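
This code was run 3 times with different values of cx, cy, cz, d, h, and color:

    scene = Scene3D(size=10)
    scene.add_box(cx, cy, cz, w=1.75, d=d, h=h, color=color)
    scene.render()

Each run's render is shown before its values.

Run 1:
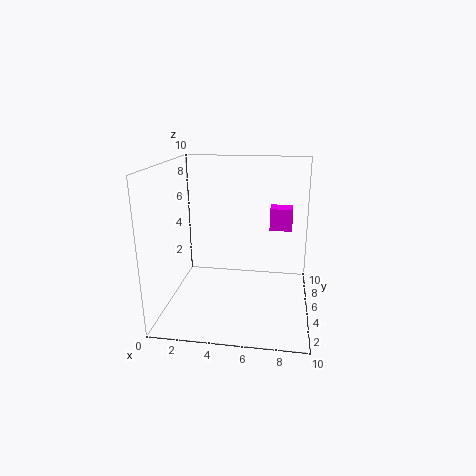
cx = 7
cy = 8.25
cz = 4.5
d = 1.5
h = 1.75
color = 'magenta'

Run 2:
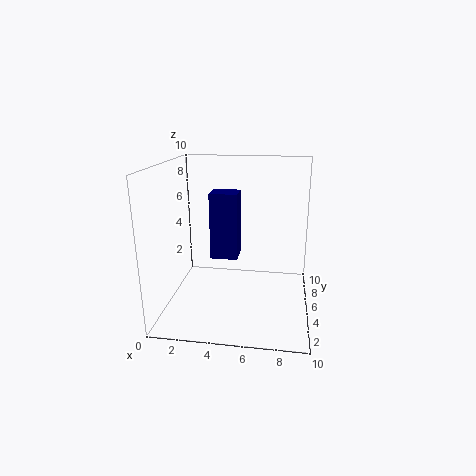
cx = 3.5
cy = 3
cz = 4.25
d = 1.5
h = 4.25
color = 'navy'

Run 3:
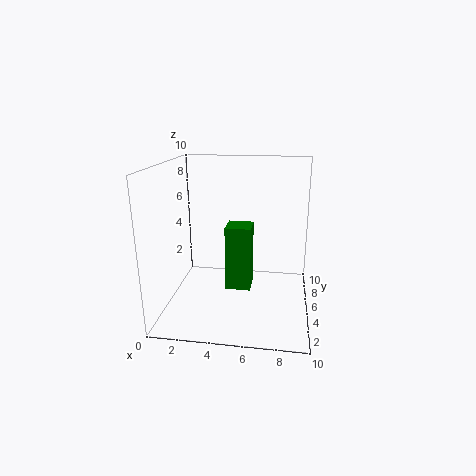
cx = 4.25
cy = 4
cz = 1.5
d = 1.75
h = 4.5
color = 'green'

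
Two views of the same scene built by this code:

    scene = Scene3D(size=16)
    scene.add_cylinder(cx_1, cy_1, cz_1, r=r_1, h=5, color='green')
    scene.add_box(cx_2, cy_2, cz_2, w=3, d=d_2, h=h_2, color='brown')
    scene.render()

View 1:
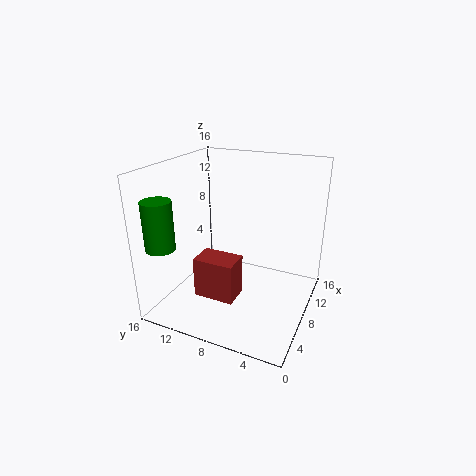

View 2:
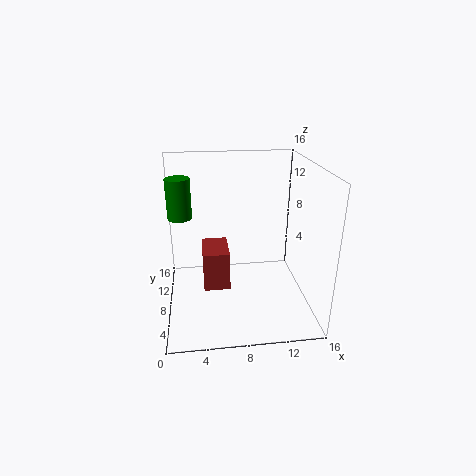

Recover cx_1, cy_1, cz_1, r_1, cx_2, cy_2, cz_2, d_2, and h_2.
cx_1 = 1.5; cy_1 = 13.5; cz_1 = 8.5; r_1 = 1.5; cx_2 = 4; cy_2 = 7; cz_2 = 2; d_2 = 4.5; h_2 = 4.5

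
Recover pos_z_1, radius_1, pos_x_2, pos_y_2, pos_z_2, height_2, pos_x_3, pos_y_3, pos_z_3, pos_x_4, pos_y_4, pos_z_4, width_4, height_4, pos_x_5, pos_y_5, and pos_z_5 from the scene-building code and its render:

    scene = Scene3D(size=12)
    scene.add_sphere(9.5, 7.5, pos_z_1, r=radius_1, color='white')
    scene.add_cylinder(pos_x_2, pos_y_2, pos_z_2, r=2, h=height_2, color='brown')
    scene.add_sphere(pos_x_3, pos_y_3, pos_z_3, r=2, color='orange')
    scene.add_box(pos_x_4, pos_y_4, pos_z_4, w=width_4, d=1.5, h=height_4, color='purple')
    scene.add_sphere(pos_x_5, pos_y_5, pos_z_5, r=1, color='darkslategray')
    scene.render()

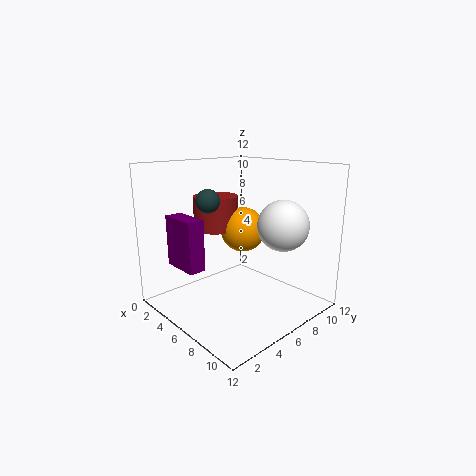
pos_z_1 = 7.5; radius_1 = 2; pos_x_2 = 2.5; pos_y_2 = 6.5; pos_z_2 = 6; height_2 = 3; pos_x_3 = 4.5; pos_y_3 = 8; pos_z_3 = 6; pos_x_4 = 0.5; pos_y_4 = 2.5; pos_z_4 = 3; width_4 = 3.5; height_4 = 4.5; pos_x_5 = 4; pos_y_5 = 4.5; pos_z_5 = 9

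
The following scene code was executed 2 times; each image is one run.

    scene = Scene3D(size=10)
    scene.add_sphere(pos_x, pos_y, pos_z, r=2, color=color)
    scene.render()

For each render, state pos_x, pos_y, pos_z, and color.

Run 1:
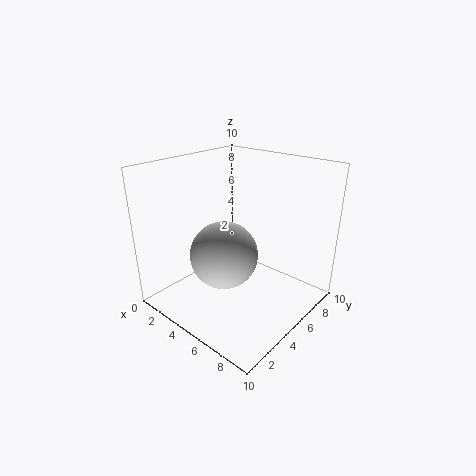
pos_x = 6.5
pos_y = 2
pos_z = 5.5
color = 'lightgray'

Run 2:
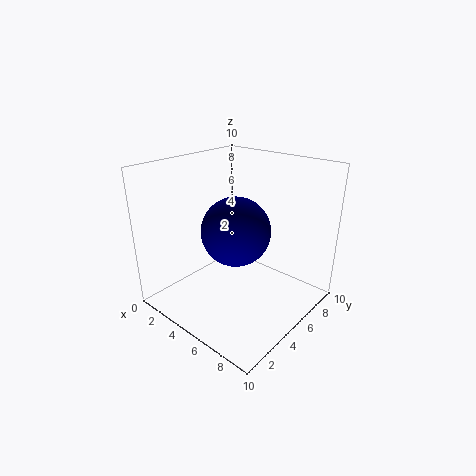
pos_x = 7
pos_y = 2.5
pos_z = 7
color = 'navy'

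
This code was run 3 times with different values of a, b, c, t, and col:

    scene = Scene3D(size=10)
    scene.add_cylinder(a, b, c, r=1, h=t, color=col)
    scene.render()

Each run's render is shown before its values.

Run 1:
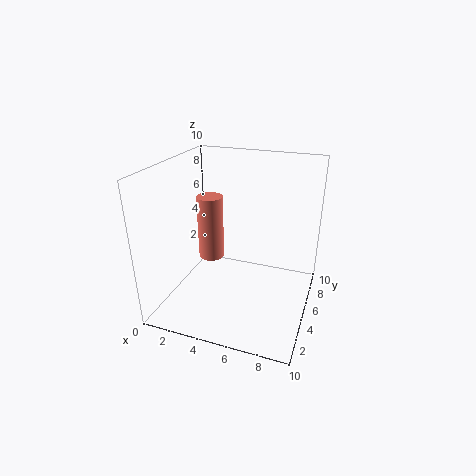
a = 2
b = 7
c = 2
t = 5
col = 'salmon'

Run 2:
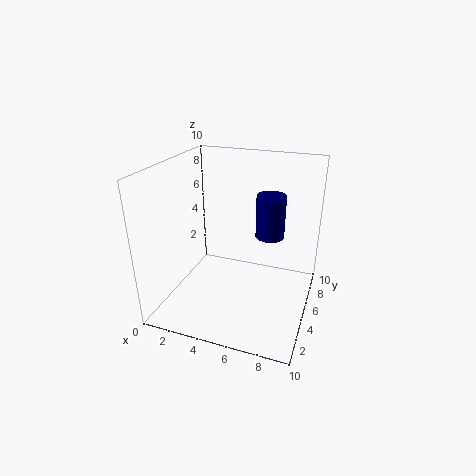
a = 7
b = 6
c = 5
t = 3
col = 'navy'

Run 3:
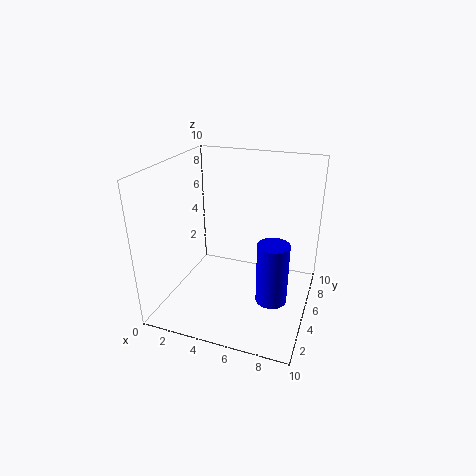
a = 8
b = 3
c = 2
t = 4
col = 'blue'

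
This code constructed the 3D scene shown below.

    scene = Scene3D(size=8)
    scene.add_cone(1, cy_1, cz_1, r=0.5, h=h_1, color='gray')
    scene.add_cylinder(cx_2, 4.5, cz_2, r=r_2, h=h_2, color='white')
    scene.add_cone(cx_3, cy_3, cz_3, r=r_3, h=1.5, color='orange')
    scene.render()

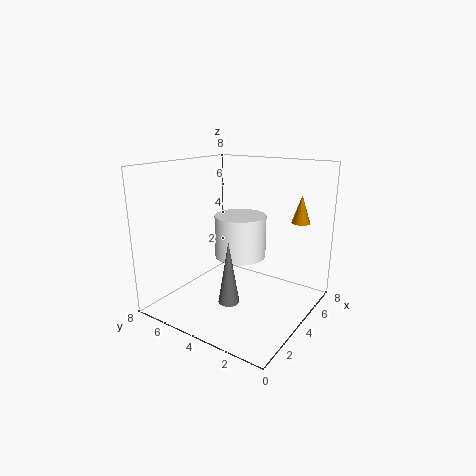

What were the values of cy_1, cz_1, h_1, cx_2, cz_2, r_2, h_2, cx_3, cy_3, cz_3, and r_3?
cy_1 = 2.5; cz_1 = 2; h_1 = 3; cx_2 = 5; cz_2 = 2.5; r_2 = 1.5; h_2 = 2.5; cx_3 = 5.5; cy_3 = 1; cz_3 = 5; r_3 = 0.5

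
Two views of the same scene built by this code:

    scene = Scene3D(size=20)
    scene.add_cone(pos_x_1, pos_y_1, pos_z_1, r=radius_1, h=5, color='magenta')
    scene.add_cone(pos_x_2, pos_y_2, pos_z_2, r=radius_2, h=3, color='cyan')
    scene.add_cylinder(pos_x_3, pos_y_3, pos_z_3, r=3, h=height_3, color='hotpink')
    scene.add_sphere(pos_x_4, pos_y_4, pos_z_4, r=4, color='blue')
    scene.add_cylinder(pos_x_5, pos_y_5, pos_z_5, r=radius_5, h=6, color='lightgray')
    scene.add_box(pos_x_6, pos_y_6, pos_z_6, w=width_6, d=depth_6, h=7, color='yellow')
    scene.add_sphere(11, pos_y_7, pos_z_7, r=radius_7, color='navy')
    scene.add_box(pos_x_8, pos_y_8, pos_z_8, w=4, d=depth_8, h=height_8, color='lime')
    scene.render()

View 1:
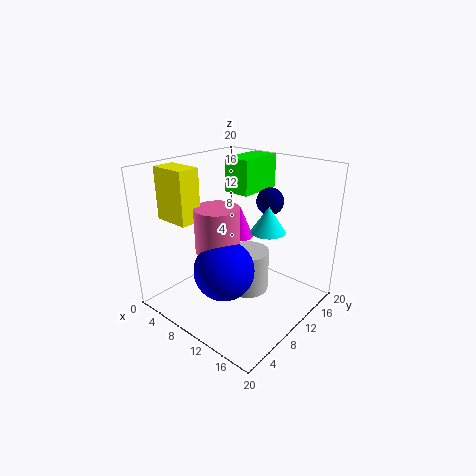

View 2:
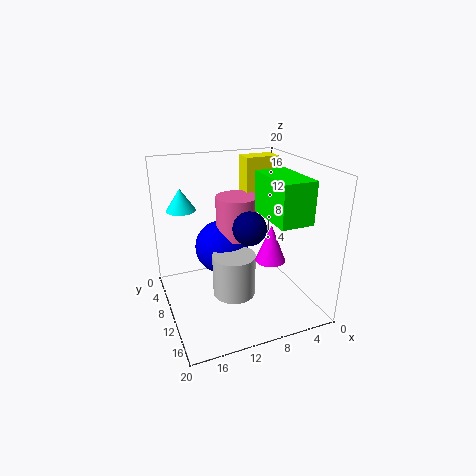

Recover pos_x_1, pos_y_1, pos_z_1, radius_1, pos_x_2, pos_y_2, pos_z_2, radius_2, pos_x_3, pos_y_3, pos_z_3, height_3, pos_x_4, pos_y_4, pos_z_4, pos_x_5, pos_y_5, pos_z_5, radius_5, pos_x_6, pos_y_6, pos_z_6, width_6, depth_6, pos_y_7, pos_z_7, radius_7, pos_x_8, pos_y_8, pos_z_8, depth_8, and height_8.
pos_x_1 = 7, pos_y_1 = 14, pos_z_1 = 8, radius_1 = 2, pos_x_2 = 17, pos_y_2 = 7, pos_z_2 = 14, radius_2 = 2, pos_x_3 = 9, pos_y_3 = 7, pos_z_3 = 9, height_3 = 6, pos_x_4 = 11, pos_y_4 = 6, pos_z_4 = 7, pos_x_5 = 11, pos_y_5 = 11, pos_z_5 = 2, radius_5 = 3, pos_x_6 = 2, pos_y_6 = 3, pos_z_6 = 13, width_6 = 5, depth_6 = 3, pos_y_7 = 16, pos_z_7 = 14, radius_7 = 2, pos_x_8 = 5, pos_y_8 = 13, pos_z_8 = 15, depth_8 = 7, height_8 = 5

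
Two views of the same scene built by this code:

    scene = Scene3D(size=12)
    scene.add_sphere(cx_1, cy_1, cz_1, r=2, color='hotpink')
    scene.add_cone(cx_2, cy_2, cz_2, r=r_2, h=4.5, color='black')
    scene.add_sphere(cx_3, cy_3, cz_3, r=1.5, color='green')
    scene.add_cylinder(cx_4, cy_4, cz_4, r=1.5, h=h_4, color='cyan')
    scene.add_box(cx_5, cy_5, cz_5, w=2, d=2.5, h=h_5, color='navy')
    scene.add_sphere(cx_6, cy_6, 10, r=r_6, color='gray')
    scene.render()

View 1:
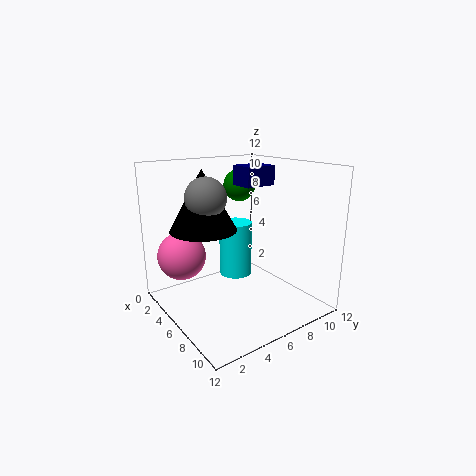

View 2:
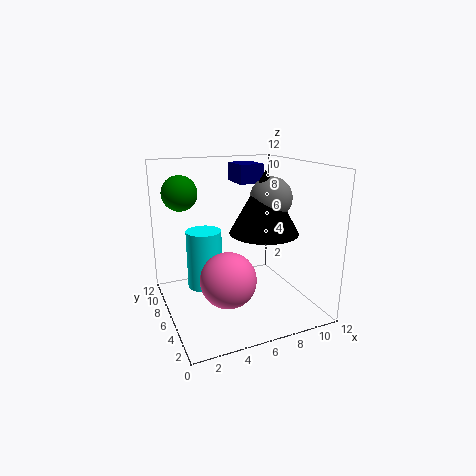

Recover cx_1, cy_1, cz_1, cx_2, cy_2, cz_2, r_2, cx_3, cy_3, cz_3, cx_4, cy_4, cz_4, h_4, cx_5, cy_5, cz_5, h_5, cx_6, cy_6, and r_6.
cx_1 = 3.5; cy_1 = 2; cz_1 = 4.5; cx_2 = 6.5; cy_2 = 2.5; cz_2 = 7.5; r_2 = 2.5; cx_3 = 2; cy_3 = 9; cz_3 = 9.5; cx_4 = 3.5; cy_4 = 7.5; cz_4 = 1.5; h_4 = 5; cx_5 = 6; cy_5 = 5.5; cz_5 = 10.5; h_5 = 1.5; cx_6 = 7; cy_6 = 2.5; r_6 = 1.5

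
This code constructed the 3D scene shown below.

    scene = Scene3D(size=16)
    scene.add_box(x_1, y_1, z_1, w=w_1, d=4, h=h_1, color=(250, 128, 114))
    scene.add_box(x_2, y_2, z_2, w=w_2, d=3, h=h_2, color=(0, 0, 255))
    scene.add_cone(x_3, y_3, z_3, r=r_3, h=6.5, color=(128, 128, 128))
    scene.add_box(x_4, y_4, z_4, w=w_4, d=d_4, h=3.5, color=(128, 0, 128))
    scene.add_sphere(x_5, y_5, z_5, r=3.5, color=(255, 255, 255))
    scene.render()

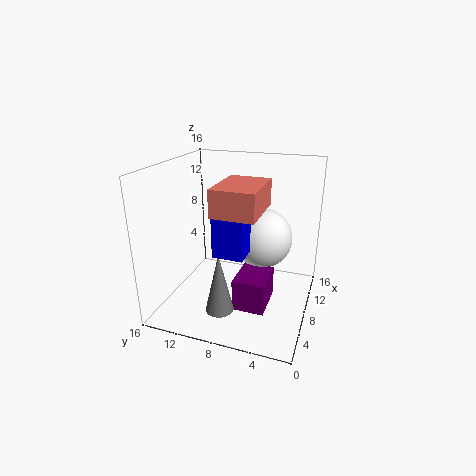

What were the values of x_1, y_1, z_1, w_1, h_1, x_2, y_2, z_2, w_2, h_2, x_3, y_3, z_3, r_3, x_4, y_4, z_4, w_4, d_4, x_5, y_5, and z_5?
x_1 = 0.5, y_1 = 4, z_1 = 13, w_1 = 5.5, h_1 = 2.5, x_2 = 2, y_2 = 5.5, z_2 = 8.5, w_2 = 2.5, h_2 = 6.5, x_3 = 3.5, y_3 = 8.5, z_3 = 1.5, r_3 = 1.5, x_4 = 4.5, y_4 = 4, z_4 = 1, w_4 = 4.5, d_4 = 3.5, x_5 = 11, y_5 = 6, z_5 = 7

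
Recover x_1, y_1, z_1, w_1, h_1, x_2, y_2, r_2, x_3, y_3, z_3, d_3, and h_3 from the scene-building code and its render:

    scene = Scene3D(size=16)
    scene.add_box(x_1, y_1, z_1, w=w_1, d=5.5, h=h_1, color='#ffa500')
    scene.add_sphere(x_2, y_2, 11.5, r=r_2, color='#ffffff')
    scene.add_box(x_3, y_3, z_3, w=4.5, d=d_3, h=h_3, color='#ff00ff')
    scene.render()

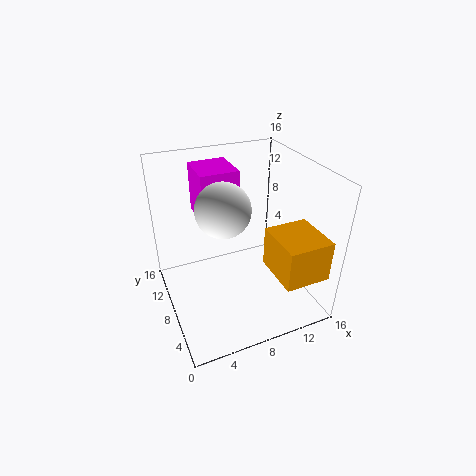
x_1 = 10.5
y_1 = 1
z_1 = 5
w_1 = 5
h_1 = 4.5
x_2 = 6.5
y_2 = 8.5
r_2 = 3
x_3 = 5
y_3 = 11
z_3 = 8.5
d_3 = 5
h_3 = 6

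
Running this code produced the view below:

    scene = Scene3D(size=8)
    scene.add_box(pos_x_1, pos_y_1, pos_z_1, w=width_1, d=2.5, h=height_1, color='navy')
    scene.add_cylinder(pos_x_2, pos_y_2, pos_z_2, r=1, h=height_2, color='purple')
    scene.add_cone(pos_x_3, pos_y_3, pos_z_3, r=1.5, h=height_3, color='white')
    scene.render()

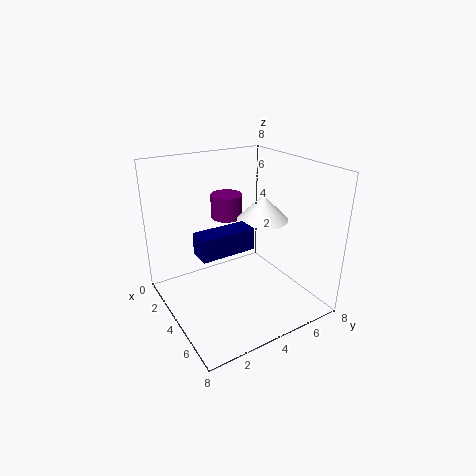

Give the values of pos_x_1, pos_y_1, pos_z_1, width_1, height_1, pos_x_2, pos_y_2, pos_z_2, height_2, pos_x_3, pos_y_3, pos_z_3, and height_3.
pos_x_1 = 6; pos_y_1 = 0.5; pos_z_1 = 5; width_1 = 1; height_1 = 1; pos_x_2 = 1; pos_y_2 = 5; pos_z_2 = 4; height_2 = 1.5; pos_x_3 = 3.5; pos_y_3 = 6; pos_z_3 = 4.5; height_3 = 1.5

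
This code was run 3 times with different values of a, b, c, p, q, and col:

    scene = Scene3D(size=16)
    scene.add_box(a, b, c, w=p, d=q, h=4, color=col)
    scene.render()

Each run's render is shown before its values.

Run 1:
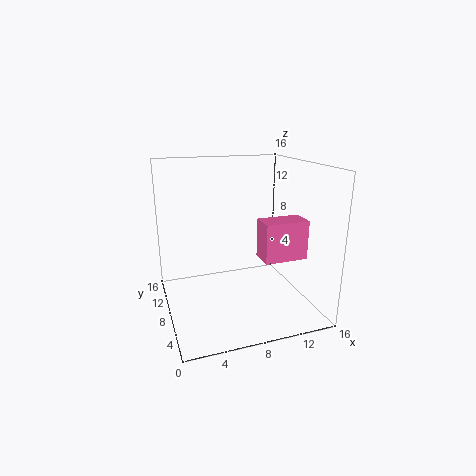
a = 9
b = 2.5
c = 7
p = 4.5
q = 2.5
col = 'hotpink'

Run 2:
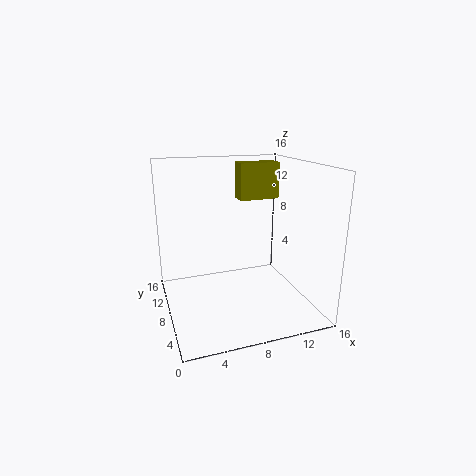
a = 8.5
b = 8.5
c = 12
p = 4.5
q = 2
col = 'olive'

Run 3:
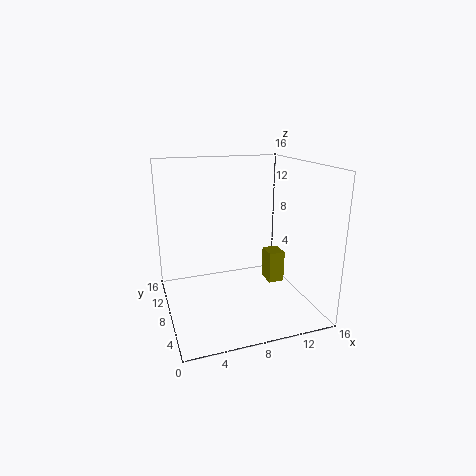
a = 13
b = 10
c = 0.5
p = 2
q = 2.5
col = 'olive'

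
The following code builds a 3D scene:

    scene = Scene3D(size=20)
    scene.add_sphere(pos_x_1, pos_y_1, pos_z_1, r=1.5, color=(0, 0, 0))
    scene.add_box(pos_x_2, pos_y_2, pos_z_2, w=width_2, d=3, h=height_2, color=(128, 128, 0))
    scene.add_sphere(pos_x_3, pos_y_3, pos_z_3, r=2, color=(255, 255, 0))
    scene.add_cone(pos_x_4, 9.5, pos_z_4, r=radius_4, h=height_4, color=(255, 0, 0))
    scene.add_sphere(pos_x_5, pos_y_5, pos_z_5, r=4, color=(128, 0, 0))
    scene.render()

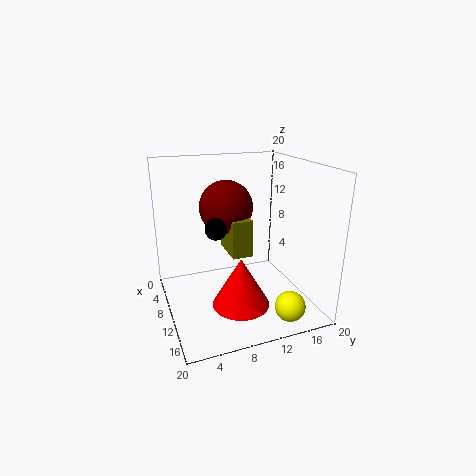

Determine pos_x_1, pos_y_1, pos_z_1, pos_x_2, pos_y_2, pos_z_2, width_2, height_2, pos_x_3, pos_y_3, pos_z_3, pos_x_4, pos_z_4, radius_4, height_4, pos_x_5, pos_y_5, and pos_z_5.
pos_x_1 = 9.5; pos_y_1 = 7; pos_z_1 = 11.5; pos_x_2 = 3.5; pos_y_2 = 9.5; pos_z_2 = 6.5; width_2 = 6; height_2 = 5.5; pos_x_3 = 17.5; pos_y_3 = 14.5; pos_z_3 = 2.5; pos_x_4 = 12.5; pos_z_4 = 1; radius_4 = 4; height_4 = 7; pos_x_5 = 5; pos_y_5 = 10; pos_z_5 = 13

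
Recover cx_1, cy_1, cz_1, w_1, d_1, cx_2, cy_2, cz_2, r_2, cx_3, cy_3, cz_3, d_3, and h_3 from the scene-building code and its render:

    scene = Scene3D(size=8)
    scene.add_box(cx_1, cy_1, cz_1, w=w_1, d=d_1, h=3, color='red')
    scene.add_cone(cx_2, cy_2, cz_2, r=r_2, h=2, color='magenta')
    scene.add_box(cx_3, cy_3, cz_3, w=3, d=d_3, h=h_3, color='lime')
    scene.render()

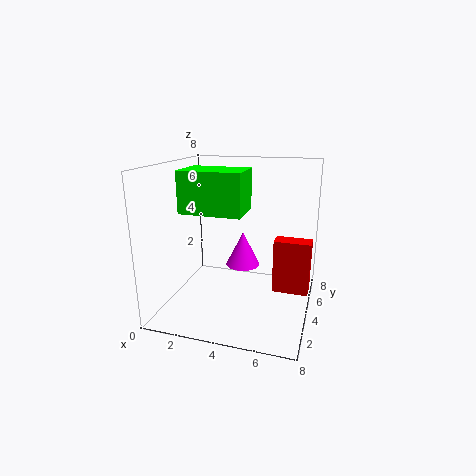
cx_1 = 6; cy_1 = 4; cz_1 = 1; w_1 = 2; d_1 = 1; cx_2 = 4; cy_2 = 5; cz_2 = 2; r_2 = 1; cx_3 = 2; cy_3 = 1; cz_3 = 6; d_3 = 2; h_3 = 2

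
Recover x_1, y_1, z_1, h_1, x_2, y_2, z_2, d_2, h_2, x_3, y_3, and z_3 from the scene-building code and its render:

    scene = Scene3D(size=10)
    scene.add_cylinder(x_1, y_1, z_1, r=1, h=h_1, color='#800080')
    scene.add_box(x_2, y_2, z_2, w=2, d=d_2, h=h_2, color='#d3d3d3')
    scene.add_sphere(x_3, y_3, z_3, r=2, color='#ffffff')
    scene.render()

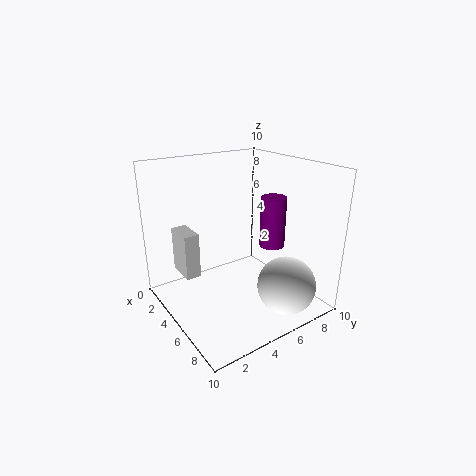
x_1 = 4
y_1 = 9
z_1 = 3
h_1 = 4
x_2 = 3
y_2 = 1
z_2 = 3
d_2 = 1
h_2 = 3
x_3 = 8
y_3 = 7
z_3 = 2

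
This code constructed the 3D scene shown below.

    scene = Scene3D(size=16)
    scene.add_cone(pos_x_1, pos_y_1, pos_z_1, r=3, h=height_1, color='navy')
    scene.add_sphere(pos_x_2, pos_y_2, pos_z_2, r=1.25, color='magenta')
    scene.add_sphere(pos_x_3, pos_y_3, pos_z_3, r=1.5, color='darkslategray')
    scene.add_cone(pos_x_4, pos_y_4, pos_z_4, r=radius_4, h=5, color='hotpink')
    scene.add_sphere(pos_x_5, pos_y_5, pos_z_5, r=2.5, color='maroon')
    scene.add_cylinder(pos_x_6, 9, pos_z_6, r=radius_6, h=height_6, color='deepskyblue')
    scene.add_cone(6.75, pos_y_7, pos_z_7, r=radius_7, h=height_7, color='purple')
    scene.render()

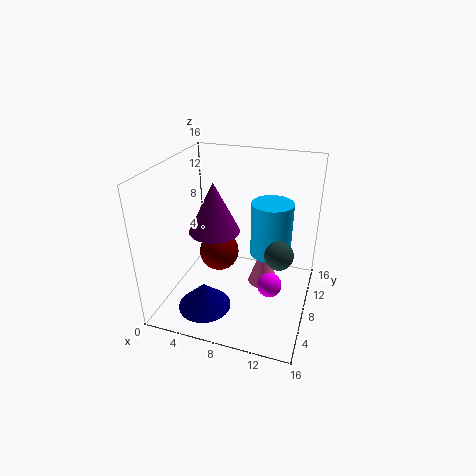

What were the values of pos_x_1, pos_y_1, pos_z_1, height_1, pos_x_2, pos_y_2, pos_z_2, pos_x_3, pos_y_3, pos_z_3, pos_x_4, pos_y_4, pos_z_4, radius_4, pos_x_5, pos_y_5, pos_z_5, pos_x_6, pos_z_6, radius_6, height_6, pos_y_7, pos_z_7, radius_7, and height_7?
pos_x_1 = 5; pos_y_1 = 4.75; pos_z_1 = 0.25; height_1 = 3; pos_x_2 = 12.5; pos_y_2 = 4.75; pos_z_2 = 5; pos_x_3 = 13; pos_y_3 = 6.25; pos_z_3 = 7.75; pos_x_4 = 10.75; pos_y_4 = 9.25; pos_z_4 = 2; radius_4 = 1.75; pos_x_5 = 4.25; pos_y_5 = 11.5; pos_z_5 = 3.5; pos_x_6 = 11.5; pos_z_6 = 6.25; radius_6 = 2.25; height_6 = 6; pos_y_7 = 4.5; pos_z_7 = 10.5; radius_7 = 2.5; height_7 = 5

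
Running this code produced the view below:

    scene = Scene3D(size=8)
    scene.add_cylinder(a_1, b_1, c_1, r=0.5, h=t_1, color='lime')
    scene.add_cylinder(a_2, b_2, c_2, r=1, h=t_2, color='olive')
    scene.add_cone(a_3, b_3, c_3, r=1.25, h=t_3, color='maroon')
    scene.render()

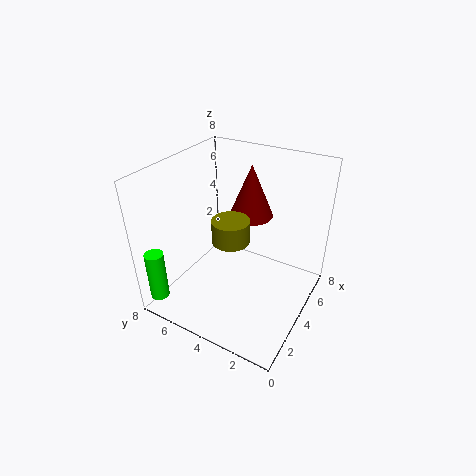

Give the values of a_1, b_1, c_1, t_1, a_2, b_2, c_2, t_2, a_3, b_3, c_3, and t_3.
a_1 = 0.5
b_1 = 7
c_1 = 1.25
t_1 = 2.75
a_2 = 3.25
b_2 = 4
c_2 = 4.25
t_2 = 1.25
a_3 = 5.5
b_3 = 4
c_3 = 4.75
t_3 = 3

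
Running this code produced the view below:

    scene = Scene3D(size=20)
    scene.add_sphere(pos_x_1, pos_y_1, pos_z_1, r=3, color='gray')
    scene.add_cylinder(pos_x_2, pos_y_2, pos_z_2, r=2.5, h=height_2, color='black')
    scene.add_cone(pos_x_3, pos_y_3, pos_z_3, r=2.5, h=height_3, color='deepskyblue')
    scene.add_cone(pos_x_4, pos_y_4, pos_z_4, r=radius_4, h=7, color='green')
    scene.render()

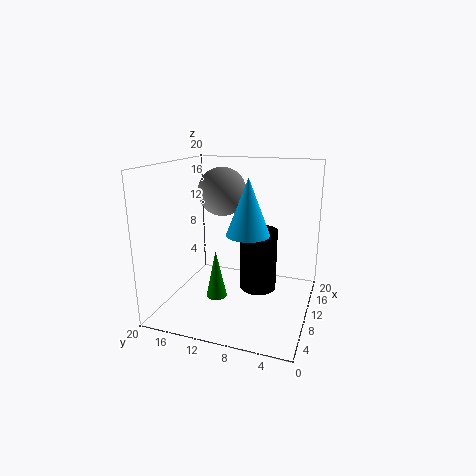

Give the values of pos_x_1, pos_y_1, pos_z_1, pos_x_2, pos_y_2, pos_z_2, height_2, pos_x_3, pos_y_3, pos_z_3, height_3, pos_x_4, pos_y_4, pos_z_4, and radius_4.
pos_x_1 = 7, pos_y_1 = 11, pos_z_1 = 17, pos_x_2 = 10, pos_y_2 = 7, pos_z_2 = 3, height_2 = 8.5, pos_x_3 = 3.5, pos_y_3 = 6.5, pos_z_3 = 13, height_3 = 6.5, pos_x_4 = 9, pos_y_4 = 13, pos_z_4 = 1, radius_4 = 1.5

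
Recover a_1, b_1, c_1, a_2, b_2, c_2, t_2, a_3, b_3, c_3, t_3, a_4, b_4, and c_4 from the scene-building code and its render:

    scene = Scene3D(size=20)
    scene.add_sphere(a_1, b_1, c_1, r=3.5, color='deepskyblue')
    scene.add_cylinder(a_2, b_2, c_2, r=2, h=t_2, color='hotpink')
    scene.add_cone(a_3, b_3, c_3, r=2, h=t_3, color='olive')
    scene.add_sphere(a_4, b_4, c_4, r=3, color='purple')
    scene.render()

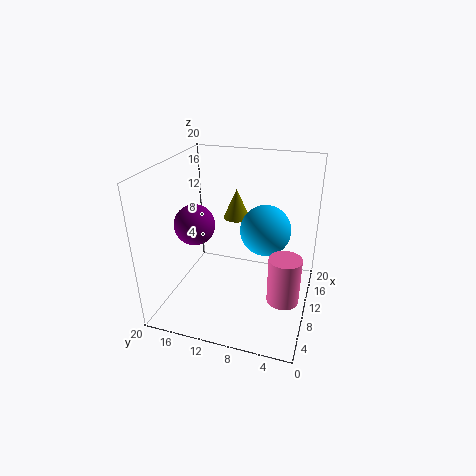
a_1 = 11.5; b_1 = 6.5; c_1 = 11; a_2 = 5; b_2 = 2.5; c_2 = 5; t_2 = 6; a_3 = 15.5; b_3 = 12; c_3 = 10.5; t_3 = 4.5; a_4 = 11; b_4 = 17; c_4 = 10.5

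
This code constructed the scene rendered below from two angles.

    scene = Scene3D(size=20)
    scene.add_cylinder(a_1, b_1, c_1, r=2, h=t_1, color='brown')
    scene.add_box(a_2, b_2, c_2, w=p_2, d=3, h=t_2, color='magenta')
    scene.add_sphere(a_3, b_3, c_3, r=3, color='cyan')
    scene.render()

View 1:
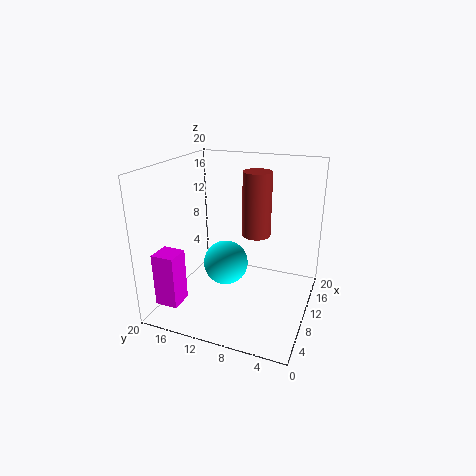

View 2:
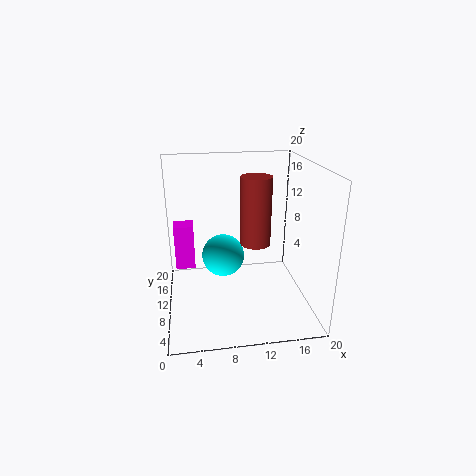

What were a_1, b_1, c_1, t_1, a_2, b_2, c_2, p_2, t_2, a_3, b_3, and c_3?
a_1 = 12; b_1 = 8; c_1 = 10; t_1 = 9; a_2 = 1; b_2 = 15; c_2 = 3; p_2 = 3; t_2 = 7; a_3 = 8; b_3 = 11; c_3 = 7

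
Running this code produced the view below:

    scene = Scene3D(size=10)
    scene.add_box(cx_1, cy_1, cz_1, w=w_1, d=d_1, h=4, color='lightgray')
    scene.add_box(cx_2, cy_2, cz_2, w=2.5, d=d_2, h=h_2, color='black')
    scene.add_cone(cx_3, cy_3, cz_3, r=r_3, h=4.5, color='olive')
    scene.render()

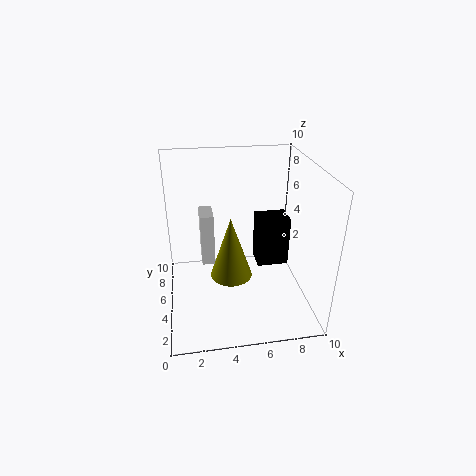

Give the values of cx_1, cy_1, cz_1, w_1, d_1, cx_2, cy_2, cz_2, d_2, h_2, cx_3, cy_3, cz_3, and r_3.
cx_1 = 2.5
cy_1 = 6.5
cz_1 = 2
w_1 = 1
d_1 = 2
cx_2 = 7
cy_2 = 7
cz_2 = 1
d_2 = 2
h_2 = 4
cx_3 = 4.5
cy_3 = 5
cz_3 = 2
r_3 = 1.5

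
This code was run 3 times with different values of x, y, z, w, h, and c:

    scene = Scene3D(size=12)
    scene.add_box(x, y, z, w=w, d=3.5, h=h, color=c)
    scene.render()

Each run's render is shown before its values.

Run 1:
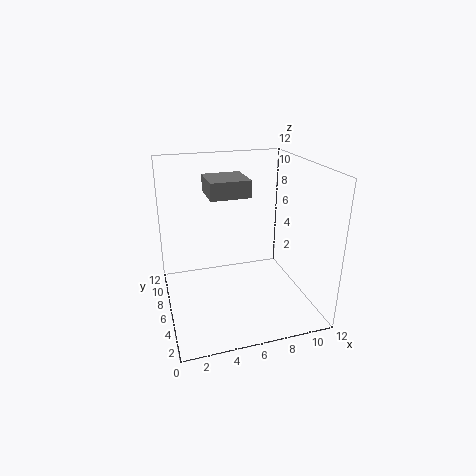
x = 4; y = 7; z = 9; w = 3.5; h = 1.5; c = 'gray'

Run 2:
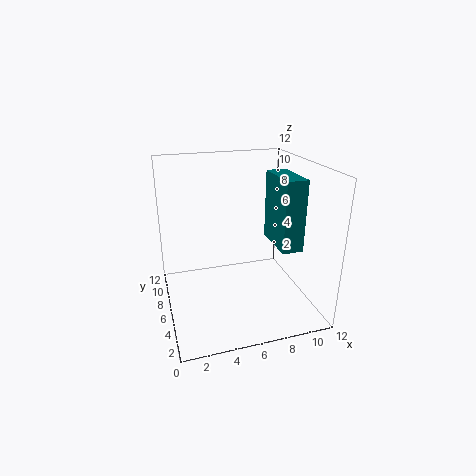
x = 7.5; y = 0.5; z = 7; w = 1.5; h = 5; c = 'teal'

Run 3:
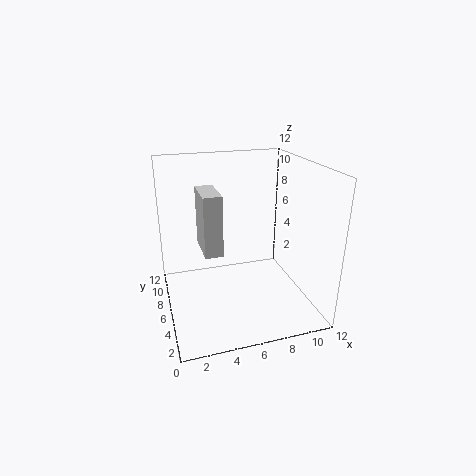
x = 3; y = 5; z = 5; w = 1.5; h = 5; c = 'lightgray'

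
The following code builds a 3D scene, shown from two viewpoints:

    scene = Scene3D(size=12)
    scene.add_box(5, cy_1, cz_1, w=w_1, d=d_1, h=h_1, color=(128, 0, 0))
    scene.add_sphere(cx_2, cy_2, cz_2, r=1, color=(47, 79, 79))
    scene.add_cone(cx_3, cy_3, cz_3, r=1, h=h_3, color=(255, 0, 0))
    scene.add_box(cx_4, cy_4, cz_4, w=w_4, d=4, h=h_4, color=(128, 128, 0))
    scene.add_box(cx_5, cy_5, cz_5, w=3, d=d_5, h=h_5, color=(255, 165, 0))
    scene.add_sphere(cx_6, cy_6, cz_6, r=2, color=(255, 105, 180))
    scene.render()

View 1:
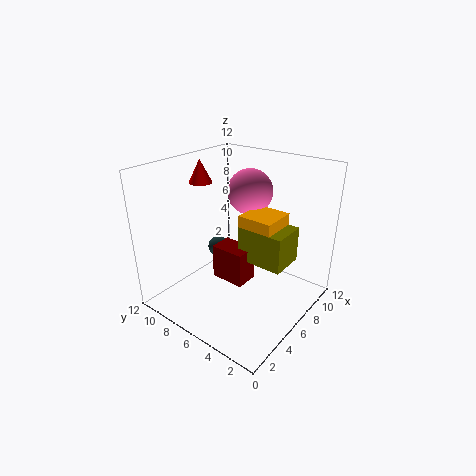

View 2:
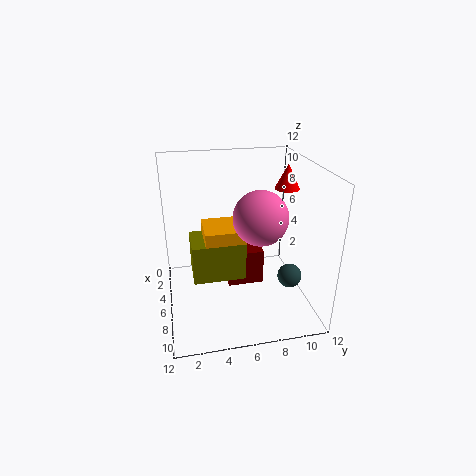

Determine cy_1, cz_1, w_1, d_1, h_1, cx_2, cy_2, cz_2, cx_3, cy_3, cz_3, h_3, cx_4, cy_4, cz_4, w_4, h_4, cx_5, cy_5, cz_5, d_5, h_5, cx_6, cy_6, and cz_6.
cy_1 = 5, cz_1 = 2, w_1 = 2, d_1 = 3, h_1 = 3, cx_2 = 8, cy_2 = 10, cz_2 = 3, cx_3 = 6, cy_3 = 10, cz_3 = 10, h_3 = 2, cx_4 = 6, cy_4 = 2, cz_4 = 4, w_4 = 3, h_4 = 3, cx_5 = 6, cy_5 = 3, cz_5 = 5, d_5 = 3, h_5 = 3, cx_6 = 9, cy_6 = 7, cz_6 = 9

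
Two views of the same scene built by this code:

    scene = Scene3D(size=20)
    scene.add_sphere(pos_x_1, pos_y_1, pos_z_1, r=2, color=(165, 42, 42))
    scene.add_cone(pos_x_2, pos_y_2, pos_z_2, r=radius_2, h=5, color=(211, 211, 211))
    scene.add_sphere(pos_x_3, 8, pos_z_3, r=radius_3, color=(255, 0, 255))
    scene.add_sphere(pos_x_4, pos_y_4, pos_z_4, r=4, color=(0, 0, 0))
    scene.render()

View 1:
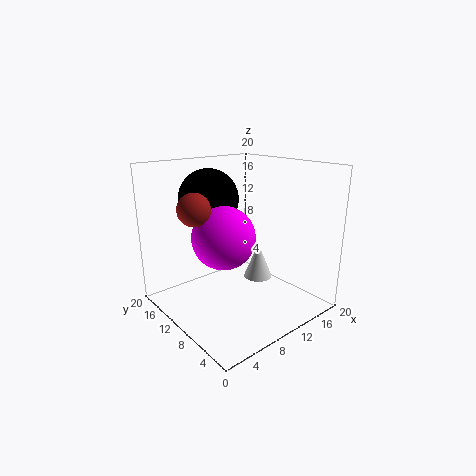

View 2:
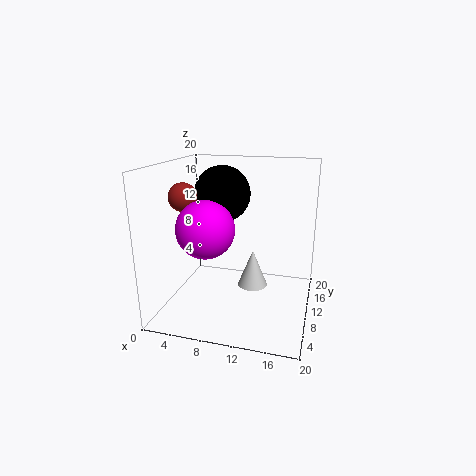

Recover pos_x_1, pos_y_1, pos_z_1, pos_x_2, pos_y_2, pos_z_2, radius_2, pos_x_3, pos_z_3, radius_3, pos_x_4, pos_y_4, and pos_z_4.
pos_x_1 = 2.5, pos_y_1 = 9, pos_z_1 = 15.5, pos_x_2 = 12.5, pos_y_2 = 8.5, pos_z_2 = 4, radius_2 = 2, pos_x_3 = 6, pos_z_3 = 11.5, radius_3 = 4, pos_x_4 = 7, pos_y_4 = 12.5, pos_z_4 = 15.5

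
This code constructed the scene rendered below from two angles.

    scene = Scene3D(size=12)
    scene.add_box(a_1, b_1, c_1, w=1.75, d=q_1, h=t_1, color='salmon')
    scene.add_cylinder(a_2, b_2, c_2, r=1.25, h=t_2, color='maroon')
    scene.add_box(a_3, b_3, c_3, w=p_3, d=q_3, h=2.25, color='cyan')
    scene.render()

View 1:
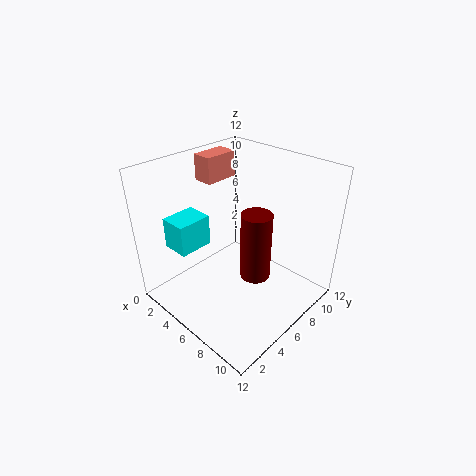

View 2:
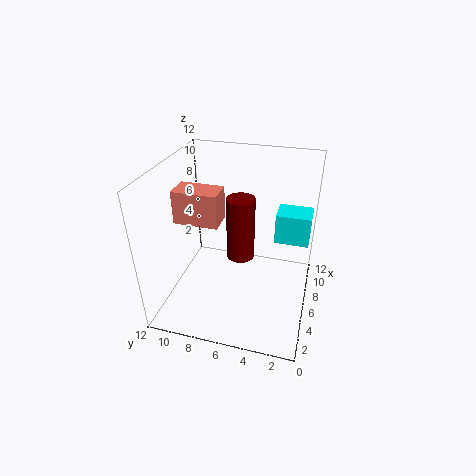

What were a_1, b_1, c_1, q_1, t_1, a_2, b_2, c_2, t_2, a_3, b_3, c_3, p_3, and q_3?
a_1 = 1; b_1 = 6; c_1 = 9.75; q_1 = 3; t_1 = 2.25; a_2 = 7.75; b_2 = 6.25; c_2 = 3; t_2 = 5.75; a_3 = 4.25; b_3 = 0.25; c_3 = 7.25; p_3 = 2; q_3 = 2.5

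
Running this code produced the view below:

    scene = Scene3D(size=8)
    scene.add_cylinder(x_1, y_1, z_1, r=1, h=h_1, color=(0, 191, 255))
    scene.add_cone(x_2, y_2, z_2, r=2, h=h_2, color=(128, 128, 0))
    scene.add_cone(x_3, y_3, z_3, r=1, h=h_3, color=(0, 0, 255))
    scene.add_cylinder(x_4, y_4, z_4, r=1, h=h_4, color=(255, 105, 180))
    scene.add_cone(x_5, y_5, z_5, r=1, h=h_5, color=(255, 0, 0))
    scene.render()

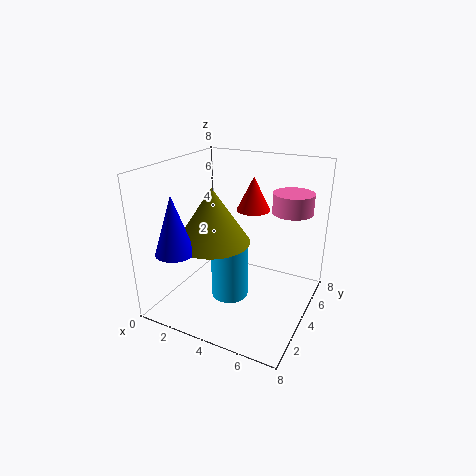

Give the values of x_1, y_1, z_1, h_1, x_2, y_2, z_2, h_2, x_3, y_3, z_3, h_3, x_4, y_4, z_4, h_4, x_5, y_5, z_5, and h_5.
x_1 = 4
y_1 = 3
z_1 = 1
h_1 = 3
x_2 = 3
y_2 = 3
z_2 = 4
h_2 = 3
x_3 = 2
y_3 = 1
z_3 = 4
h_3 = 3
x_4 = 7
y_4 = 4
z_4 = 6
h_4 = 1
x_5 = 4
y_5 = 6
z_5 = 5
h_5 = 2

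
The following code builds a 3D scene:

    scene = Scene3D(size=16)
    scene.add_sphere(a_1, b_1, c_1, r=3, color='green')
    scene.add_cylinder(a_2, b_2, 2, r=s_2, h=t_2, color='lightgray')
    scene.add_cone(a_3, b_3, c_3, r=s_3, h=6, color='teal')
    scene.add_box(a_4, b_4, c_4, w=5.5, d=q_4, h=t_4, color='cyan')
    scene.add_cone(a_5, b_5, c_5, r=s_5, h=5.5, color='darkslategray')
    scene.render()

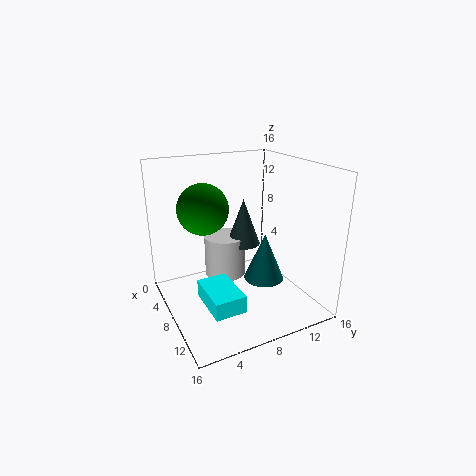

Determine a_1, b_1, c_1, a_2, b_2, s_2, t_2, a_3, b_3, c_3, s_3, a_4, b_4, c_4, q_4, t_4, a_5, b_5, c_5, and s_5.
a_1 = 4, b_1 = 5.5, c_1 = 10.5, a_2 = 4.5, b_2 = 8, s_2 = 2.5, t_2 = 5, a_3 = 6.5, b_3 = 12.5, c_3 = 1, s_3 = 2.5, a_4 = 6.5, b_4 = 3.5, c_4 = 1, q_4 = 3.5, t_4 = 2, a_5 = 5.5, b_5 = 10, c_5 = 6, s_5 = 2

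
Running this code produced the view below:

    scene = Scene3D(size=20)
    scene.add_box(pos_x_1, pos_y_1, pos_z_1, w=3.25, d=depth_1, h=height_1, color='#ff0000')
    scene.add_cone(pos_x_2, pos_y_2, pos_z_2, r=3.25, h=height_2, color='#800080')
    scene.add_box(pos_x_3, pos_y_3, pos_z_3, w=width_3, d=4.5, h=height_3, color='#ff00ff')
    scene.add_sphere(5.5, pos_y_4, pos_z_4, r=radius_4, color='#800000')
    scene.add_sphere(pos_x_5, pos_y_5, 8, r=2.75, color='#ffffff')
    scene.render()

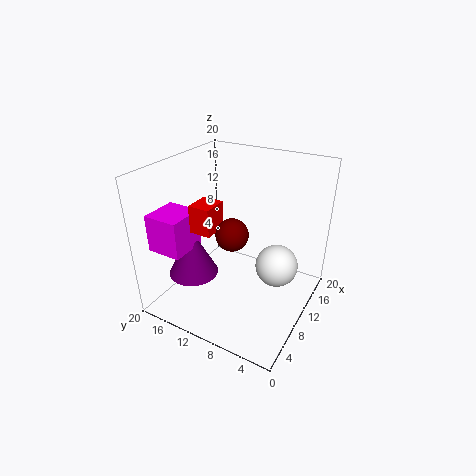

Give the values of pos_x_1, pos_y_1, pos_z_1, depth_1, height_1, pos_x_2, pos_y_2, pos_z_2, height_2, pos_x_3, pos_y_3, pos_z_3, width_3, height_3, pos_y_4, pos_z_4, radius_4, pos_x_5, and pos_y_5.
pos_x_1 = 3.5; pos_y_1 = 10.25; pos_z_1 = 13.25; depth_1 = 2.75; height_1 = 3.5; pos_x_2 = 4.5; pos_y_2 = 13.75; pos_z_2 = 6.5; height_2 = 6.5; pos_x_3 = 0.75; pos_y_3 = 13; pos_z_3 = 10.75; width_3 = 4.75; height_3 = 4.75; pos_y_4 = 8.25; pos_z_4 = 13.25; radius_4 = 2; pos_x_5 = 9.25; pos_y_5 = 3.75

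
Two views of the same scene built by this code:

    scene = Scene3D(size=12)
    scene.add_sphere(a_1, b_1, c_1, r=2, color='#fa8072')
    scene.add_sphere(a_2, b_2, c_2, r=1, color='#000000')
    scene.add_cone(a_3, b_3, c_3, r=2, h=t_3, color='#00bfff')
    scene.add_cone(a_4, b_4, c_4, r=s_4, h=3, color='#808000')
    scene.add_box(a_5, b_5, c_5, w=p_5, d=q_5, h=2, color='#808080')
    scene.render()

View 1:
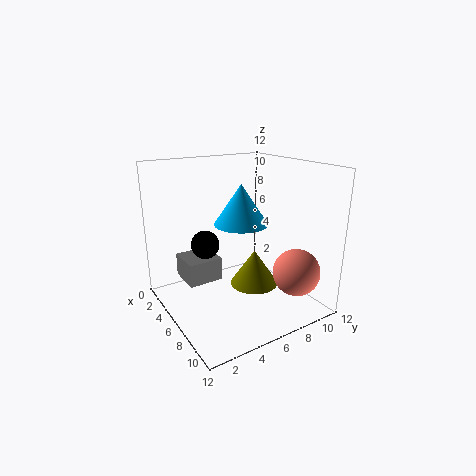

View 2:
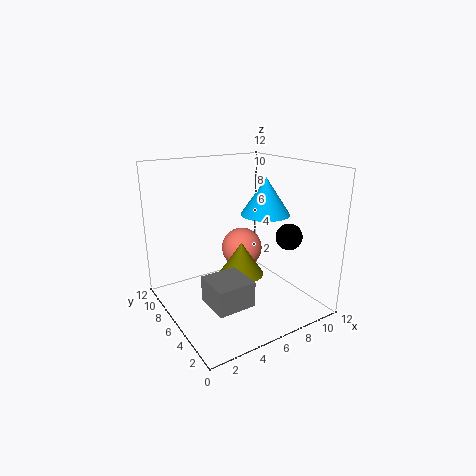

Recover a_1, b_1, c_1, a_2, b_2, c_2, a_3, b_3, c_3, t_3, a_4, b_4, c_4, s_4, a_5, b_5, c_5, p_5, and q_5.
a_1 = 9
b_1 = 10
c_1 = 3
a_2 = 8
b_2 = 2
c_2 = 7
a_3 = 8
b_3 = 5
c_3 = 8
t_3 = 3
a_4 = 7
b_4 = 7
c_4 = 2
s_4 = 2
a_5 = 2
b_5 = 2
c_5 = 2
p_5 = 3
q_5 = 3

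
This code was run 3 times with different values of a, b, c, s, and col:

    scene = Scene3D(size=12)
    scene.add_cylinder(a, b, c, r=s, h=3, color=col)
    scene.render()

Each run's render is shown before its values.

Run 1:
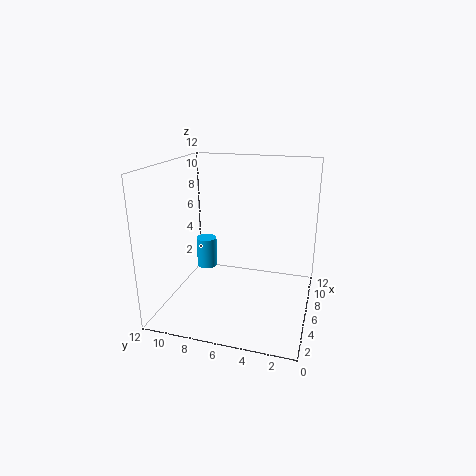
a = 10, b = 10.5, c = 1, s = 1, col = 'deepskyblue'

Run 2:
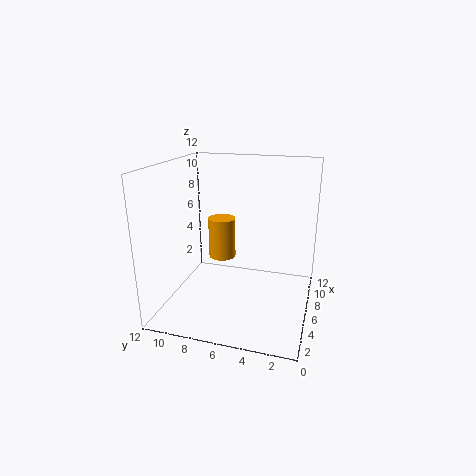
a = 3.5, b = 6.5, c = 5.5, s = 1, col = 'orange'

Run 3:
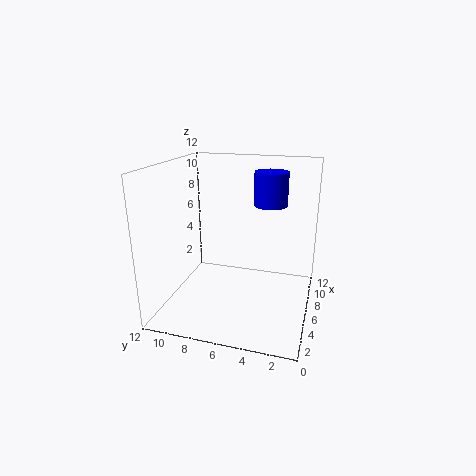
a = 9.5, b = 4, c = 8, s = 1.5, col = 'blue'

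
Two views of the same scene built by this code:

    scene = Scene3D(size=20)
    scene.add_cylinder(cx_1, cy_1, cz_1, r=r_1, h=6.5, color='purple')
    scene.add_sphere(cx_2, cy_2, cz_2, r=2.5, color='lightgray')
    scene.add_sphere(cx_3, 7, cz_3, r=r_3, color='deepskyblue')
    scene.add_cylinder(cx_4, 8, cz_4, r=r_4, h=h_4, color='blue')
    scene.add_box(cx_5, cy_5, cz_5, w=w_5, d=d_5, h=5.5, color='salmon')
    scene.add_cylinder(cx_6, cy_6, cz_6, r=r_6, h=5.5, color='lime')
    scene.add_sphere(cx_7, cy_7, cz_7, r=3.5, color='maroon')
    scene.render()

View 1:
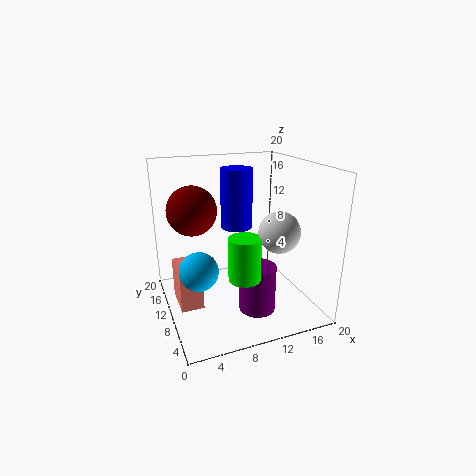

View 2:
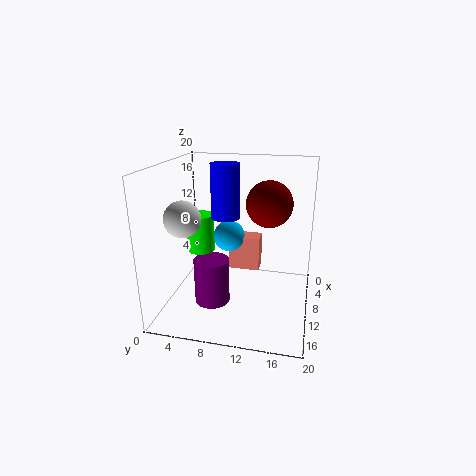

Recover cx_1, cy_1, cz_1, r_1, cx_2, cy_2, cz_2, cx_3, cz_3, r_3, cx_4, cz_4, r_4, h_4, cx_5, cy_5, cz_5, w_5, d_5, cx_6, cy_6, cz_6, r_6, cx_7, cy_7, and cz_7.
cx_1 = 11.5; cy_1 = 6.5; cz_1 = 0.5; r_1 = 2.5; cx_2 = 12.5; cy_2 = 3; cz_2 = 13; cx_3 = 3.5; cz_3 = 7.5; r_3 = 2.5; cx_4 = 9; cz_4 = 12.5; r_4 = 2; h_4 = 7.5; cx_5 = 1; cy_5 = 7; cz_5 = 2; w_5 = 3; d_5 = 5; cx_6 = 8.5; cy_6 = 4; cz_6 = 7; r_6 = 2; cx_7 = 4.5; cy_7 = 13.5; cz_7 = 13.5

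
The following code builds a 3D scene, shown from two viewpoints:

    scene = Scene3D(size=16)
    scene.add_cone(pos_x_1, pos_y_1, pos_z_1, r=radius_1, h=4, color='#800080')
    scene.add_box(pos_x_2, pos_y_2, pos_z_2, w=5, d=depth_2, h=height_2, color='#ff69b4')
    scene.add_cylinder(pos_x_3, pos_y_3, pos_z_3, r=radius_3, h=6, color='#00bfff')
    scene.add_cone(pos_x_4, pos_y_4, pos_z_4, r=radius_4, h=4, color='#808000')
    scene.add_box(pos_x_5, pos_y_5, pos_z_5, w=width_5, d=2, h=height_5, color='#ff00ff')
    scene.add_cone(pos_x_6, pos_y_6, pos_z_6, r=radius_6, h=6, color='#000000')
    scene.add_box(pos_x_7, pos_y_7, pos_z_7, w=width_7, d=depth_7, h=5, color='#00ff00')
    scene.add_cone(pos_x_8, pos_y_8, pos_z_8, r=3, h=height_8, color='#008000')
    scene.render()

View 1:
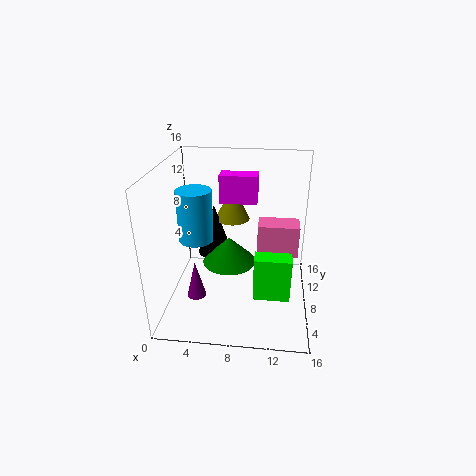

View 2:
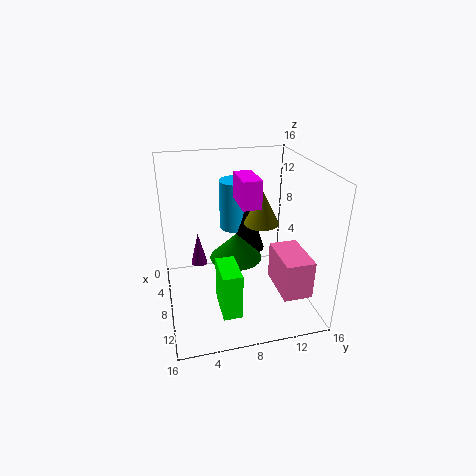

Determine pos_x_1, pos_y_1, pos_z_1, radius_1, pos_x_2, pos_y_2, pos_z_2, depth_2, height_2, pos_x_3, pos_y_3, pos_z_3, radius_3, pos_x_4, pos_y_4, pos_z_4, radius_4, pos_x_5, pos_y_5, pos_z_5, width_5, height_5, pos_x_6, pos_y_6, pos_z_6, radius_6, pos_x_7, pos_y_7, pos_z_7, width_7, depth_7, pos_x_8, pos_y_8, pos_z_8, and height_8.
pos_x_1 = 4, pos_y_1 = 4, pos_z_1 = 3, radius_1 = 1, pos_x_2 = 10, pos_y_2 = 11, pos_z_2 = 4, depth_2 = 3, height_2 = 4, pos_x_3 = 3, pos_y_3 = 9, pos_z_3 = 7, radius_3 = 2, pos_x_4 = 7, pos_y_4 = 11, pos_z_4 = 9, radius_4 = 2, pos_x_5 = 6, pos_y_5 = 8, pos_z_5 = 12, width_5 = 4, height_5 = 3, pos_x_6 = 5, pos_y_6 = 10, pos_z_6 = 5, radius_6 = 2, pos_x_7 = 10, pos_y_7 = 5, pos_z_7 = 2, width_7 = 4, depth_7 = 2, pos_x_8 = 7, pos_y_8 = 8, pos_z_8 = 5, height_8 = 3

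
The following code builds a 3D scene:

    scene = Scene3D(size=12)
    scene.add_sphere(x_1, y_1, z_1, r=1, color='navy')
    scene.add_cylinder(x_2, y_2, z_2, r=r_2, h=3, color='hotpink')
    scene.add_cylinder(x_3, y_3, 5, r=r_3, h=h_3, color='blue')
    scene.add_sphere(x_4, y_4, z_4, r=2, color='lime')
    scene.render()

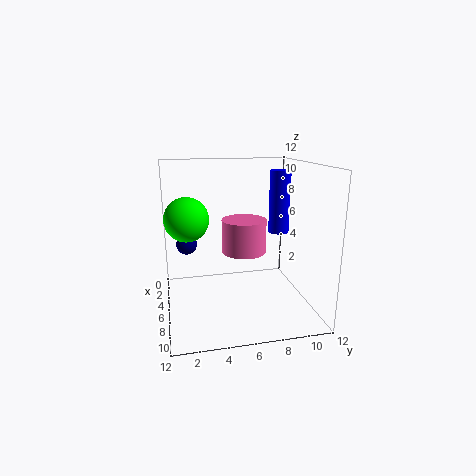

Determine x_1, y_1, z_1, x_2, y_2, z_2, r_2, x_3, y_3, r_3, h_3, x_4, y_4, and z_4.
x_1 = 1, y_1 = 2, z_1 = 4, x_2 = 4, y_2 = 7, z_2 = 4, r_2 = 2, x_3 = 2, y_3 = 11, r_3 = 1, h_3 = 6, x_4 = 3, y_4 = 2, z_4 = 7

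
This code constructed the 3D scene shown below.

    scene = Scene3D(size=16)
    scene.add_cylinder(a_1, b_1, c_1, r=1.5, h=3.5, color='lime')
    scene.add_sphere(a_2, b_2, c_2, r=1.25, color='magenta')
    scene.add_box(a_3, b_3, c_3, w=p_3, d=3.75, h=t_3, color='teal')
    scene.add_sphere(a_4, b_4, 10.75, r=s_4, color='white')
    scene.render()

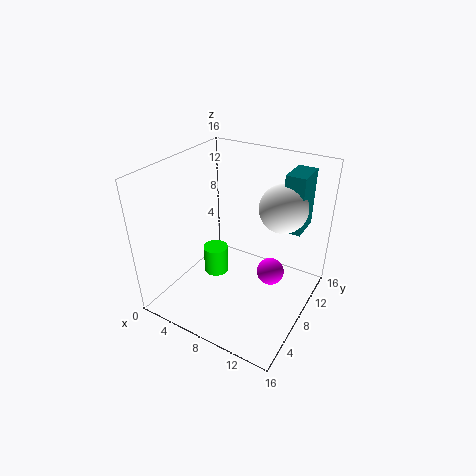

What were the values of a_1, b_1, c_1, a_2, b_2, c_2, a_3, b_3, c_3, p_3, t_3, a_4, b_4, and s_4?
a_1 = 4; b_1 = 9.25; c_1 = 1.25; a_2 = 13.75; b_2 = 4.25; c_2 = 8.25; a_3 = 11.5; b_3 = 11.75; c_3 = 8; p_3 = 2.25; t_3 = 6.75; a_4 = 11.5; b_4 = 12; s_4 = 2.75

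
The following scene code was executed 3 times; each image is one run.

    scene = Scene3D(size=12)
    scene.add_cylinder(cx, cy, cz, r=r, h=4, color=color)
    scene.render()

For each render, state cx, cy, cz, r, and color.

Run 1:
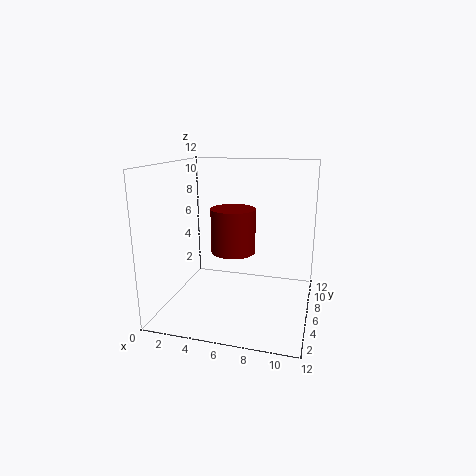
cx = 5; cy = 8; cz = 4; r = 2; color = 'maroon'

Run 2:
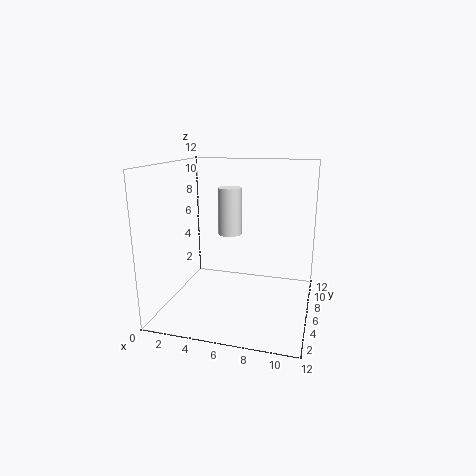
cx = 5; cy = 7; cz = 6; r = 1; color = 'white'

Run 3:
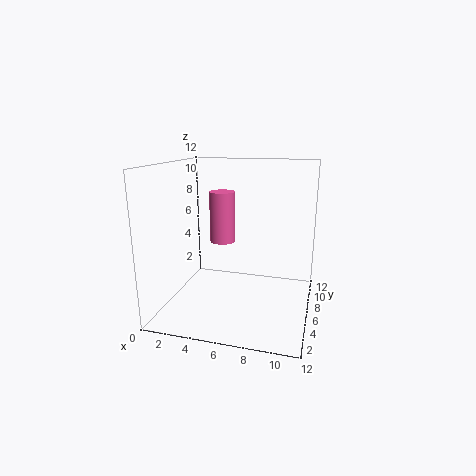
cx = 5; cy = 5; cz = 6; r = 1; color = 'hotpink'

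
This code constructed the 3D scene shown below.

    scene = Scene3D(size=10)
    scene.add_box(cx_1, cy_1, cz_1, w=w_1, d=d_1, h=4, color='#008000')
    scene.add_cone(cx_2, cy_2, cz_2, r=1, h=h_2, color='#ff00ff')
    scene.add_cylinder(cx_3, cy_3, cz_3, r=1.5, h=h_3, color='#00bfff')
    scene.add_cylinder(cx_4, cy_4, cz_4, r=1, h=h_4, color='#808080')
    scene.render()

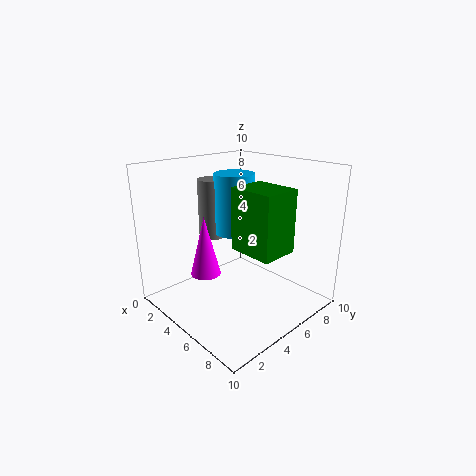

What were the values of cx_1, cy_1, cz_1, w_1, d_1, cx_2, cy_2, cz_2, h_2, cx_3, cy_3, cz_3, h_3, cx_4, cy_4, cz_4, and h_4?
cx_1 = 6, cy_1 = 3.5, cz_1 = 5, w_1 = 3, d_1 = 2.5, cx_2 = 4.5, cy_2 = 2.5, cz_2 = 3, h_2 = 4, cx_3 = 3, cy_3 = 6.5, cz_3 = 4.5, h_3 = 4.5, cx_4 = 1.5, cy_4 = 5.5, cz_4 = 4, h_4 = 4.5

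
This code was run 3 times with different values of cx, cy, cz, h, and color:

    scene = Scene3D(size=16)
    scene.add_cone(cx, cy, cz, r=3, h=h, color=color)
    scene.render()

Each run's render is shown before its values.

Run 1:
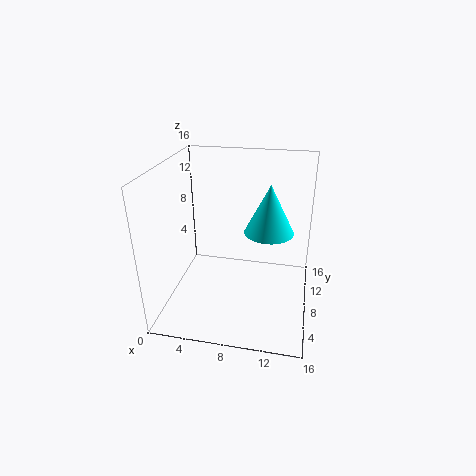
cx = 11; cy = 12; cz = 7; h = 6; color = 'cyan'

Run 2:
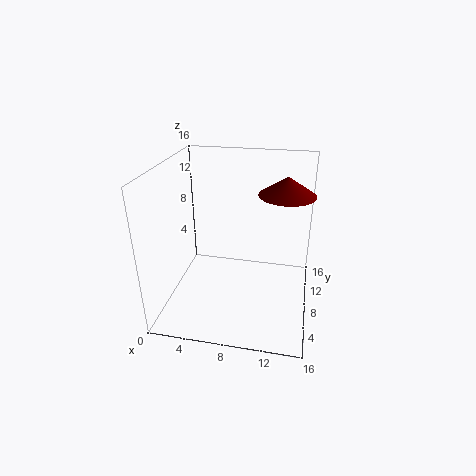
cx = 13; cy = 9; cz = 13; h = 2; color = 'maroon'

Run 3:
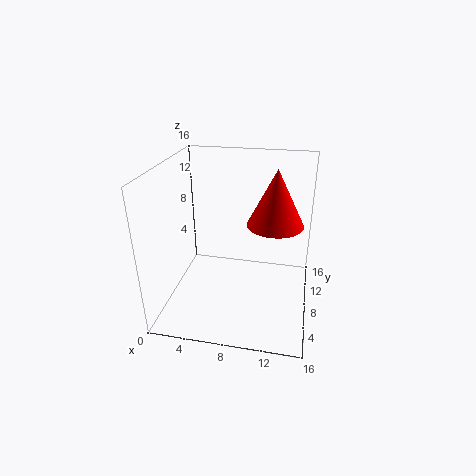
cx = 12; cy = 8; cz = 10; h = 6; color = 'red'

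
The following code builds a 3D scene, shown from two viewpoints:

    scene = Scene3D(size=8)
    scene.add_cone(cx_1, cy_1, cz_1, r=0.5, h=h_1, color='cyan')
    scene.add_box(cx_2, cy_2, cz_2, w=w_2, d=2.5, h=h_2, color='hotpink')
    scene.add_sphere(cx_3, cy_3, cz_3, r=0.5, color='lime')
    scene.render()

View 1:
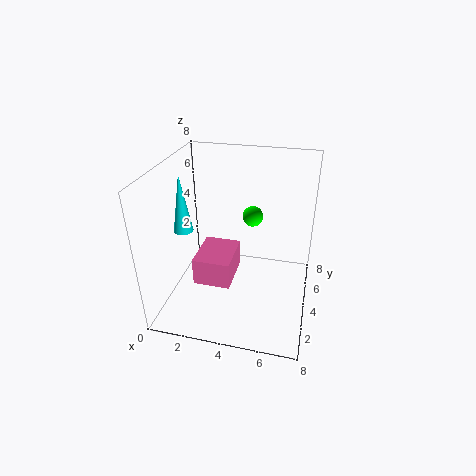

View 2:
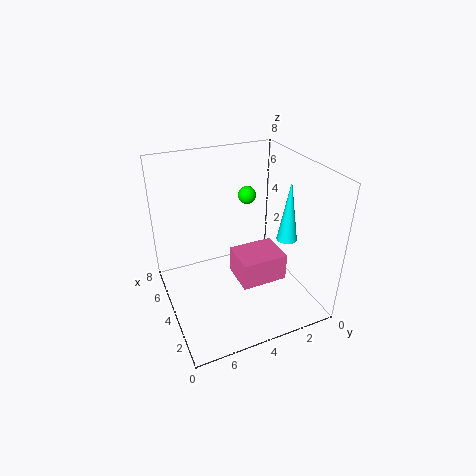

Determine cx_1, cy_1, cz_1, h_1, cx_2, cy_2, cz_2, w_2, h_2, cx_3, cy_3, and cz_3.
cx_1 = 1.5
cy_1 = 2.5
cz_1 = 5
h_1 = 3
cx_2 = 2
cy_2 = 2
cz_2 = 2
w_2 = 2
h_2 = 1.5
cx_3 = 5
cy_3 = 3
cz_3 = 6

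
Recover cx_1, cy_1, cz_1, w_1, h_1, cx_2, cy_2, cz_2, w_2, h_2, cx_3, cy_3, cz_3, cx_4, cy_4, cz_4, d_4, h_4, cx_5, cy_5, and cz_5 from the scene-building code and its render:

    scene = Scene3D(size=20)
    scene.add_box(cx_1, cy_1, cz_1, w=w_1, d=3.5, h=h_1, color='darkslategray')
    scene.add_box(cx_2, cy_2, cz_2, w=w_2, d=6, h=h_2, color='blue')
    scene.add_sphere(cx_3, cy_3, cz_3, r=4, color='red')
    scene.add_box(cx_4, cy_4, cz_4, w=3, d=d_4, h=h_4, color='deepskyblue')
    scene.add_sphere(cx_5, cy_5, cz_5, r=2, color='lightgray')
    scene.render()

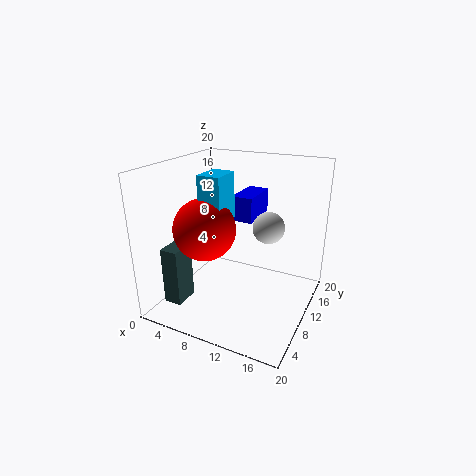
cx_1 = 2, cy_1 = 3, cz_1 = 1.5, w_1 = 2.5, h_1 = 8, cx_2 = 8.5, cy_2 = 11, cz_2 = 12, w_2 = 3, h_2 = 3.5, cx_3 = 7.5, cy_3 = 5.5, cz_3 = 12.5, cx_4 = 7, cy_4 = 5, cz_4 = 13.5, d_4 = 4, h_4 = 6, cx_5 = 15, cy_5 = 8.5, cz_5 = 13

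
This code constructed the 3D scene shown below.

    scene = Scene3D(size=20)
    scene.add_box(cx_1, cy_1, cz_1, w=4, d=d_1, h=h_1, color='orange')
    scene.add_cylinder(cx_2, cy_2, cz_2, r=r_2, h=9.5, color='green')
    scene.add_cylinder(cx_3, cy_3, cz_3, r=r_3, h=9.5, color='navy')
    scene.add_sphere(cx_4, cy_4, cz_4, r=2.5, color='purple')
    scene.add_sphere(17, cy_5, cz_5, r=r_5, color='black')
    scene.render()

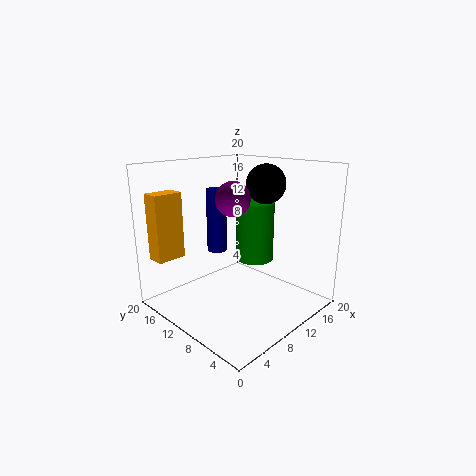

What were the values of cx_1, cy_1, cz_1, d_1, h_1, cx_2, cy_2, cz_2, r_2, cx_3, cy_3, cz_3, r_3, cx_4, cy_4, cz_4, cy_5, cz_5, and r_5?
cx_1 = 0.5, cy_1 = 15, cz_1 = 7.5, d_1 = 2.5, h_1 = 9, cx_2 = 17, cy_2 = 13, cz_2 = 4, r_2 = 3, cx_3 = 11, cy_3 = 15.5, cz_3 = 6.5, r_3 = 1.5, cx_4 = 11, cy_4 = 12, cz_4 = 15, cy_5 = 11, cz_5 = 16.5, r_5 = 3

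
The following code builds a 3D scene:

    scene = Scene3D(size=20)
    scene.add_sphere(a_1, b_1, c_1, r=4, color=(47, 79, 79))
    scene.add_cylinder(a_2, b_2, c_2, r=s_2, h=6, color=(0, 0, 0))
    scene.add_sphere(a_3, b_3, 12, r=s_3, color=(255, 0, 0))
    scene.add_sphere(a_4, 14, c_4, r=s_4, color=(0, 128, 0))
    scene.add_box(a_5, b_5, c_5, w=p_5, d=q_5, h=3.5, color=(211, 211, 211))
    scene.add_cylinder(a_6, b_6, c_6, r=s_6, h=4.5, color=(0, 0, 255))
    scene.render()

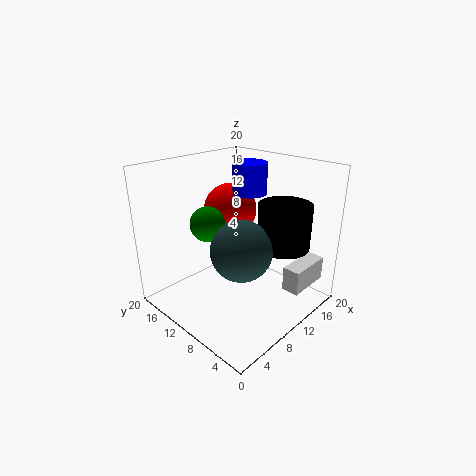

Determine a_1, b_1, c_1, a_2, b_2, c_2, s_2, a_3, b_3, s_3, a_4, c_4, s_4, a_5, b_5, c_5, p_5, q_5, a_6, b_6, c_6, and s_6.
a_1 = 7.5, b_1 = 7, c_1 = 10, a_2 = 13, b_2 = 4.5, c_2 = 9.5, s_2 = 3.5, a_3 = 13.5, b_3 = 15, s_3 = 4, a_4 = 8, c_4 = 11.5, s_4 = 2.5, a_5 = 13.5, b_5 = 2, c_5 = 2.5, p_5 = 6.5, q_5 = 2.5, a_6 = 14.5, b_6 = 12, c_6 = 15, s_6 = 2.5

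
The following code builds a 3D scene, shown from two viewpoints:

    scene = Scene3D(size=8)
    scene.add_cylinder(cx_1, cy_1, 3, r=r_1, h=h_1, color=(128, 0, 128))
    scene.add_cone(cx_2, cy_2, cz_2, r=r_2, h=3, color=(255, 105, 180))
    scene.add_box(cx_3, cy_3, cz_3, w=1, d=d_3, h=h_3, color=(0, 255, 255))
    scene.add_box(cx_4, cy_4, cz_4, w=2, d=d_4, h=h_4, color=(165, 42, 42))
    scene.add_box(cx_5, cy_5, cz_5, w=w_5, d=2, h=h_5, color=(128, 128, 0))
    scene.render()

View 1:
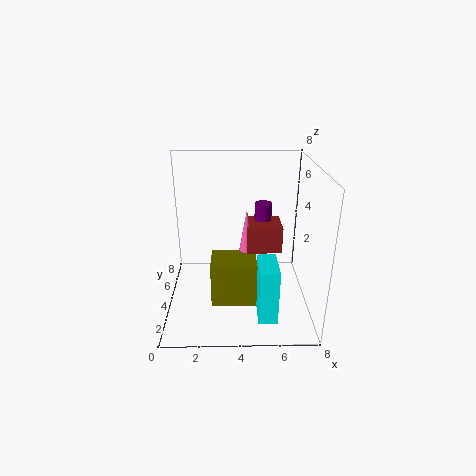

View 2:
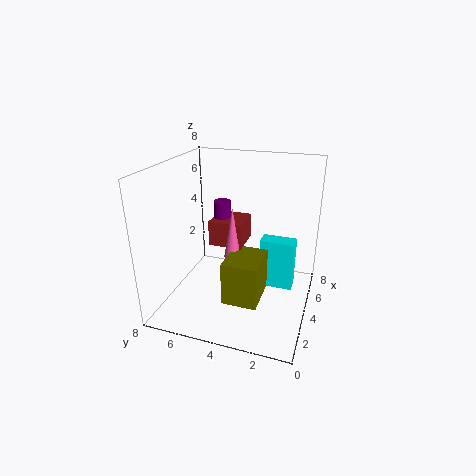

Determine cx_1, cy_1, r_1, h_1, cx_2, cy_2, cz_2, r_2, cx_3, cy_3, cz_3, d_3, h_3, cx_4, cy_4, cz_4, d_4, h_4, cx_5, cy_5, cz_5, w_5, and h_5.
cx_1 = 5.5
cy_1 = 5.5
r_1 = 0.5
h_1 = 2.5
cx_2 = 4.5
cy_2 = 4.5
cz_2 = 2.5
r_2 = 0.5
cx_3 = 5
cy_3 = 1
cz_3 = 0.5
d_3 = 2
h_3 = 3
cx_4 = 4.5
cy_4 = 4
cz_4 = 3
d_4 = 2
h_4 = 1.5
cx_5 = 2.5
cy_5 = 2.5
cz_5 = 0.5
w_5 = 2.5
h_5 = 2.5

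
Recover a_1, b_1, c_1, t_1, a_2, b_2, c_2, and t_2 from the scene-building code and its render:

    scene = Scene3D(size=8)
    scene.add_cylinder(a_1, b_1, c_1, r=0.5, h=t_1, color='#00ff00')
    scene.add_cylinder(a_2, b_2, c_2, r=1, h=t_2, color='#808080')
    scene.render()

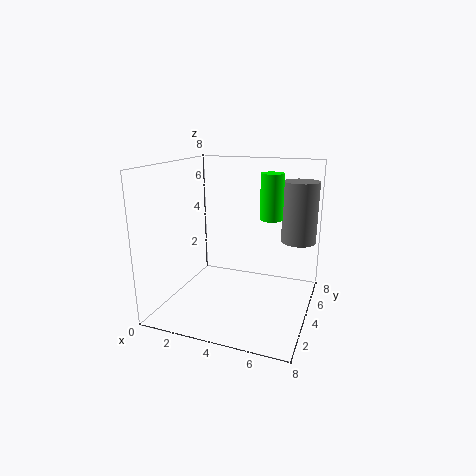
a_1 = 6.5
b_1 = 1.5
c_1 = 6
t_1 = 2
a_2 = 7
b_2 = 6
c_2 = 3.5
t_2 = 3.5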